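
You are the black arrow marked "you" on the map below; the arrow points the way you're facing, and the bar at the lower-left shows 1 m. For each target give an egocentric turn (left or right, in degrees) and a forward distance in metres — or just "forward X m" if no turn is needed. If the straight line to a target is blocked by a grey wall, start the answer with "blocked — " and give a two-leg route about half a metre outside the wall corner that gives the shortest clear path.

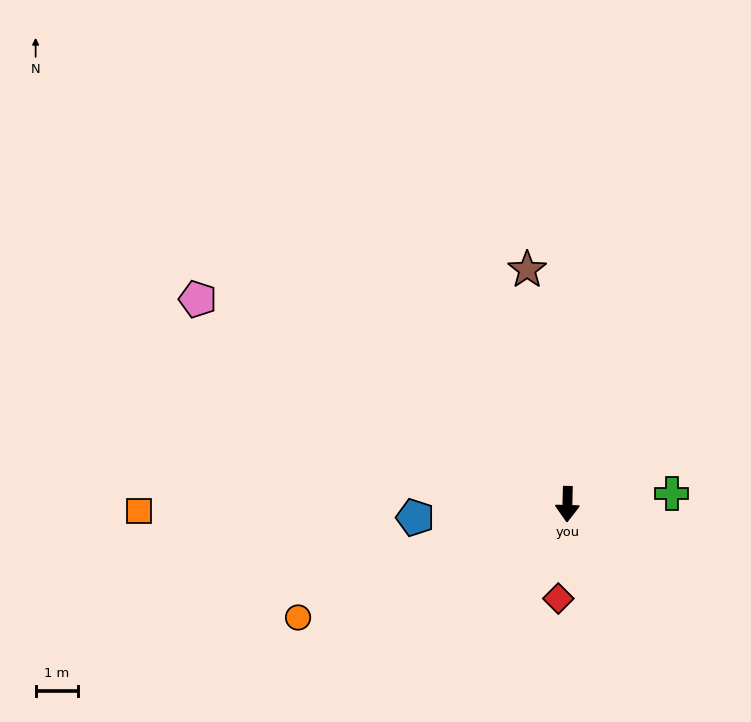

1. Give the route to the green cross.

turn left 97°, forward 2.5 m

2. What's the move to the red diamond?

turn right 4°, forward 2.3 m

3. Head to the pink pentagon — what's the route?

turn right 118°, forward 10.1 m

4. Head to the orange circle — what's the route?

turn right 66°, forward 7.0 m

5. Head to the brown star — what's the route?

turn right 169°, forward 5.7 m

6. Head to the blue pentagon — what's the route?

turn right 84°, forward 3.6 m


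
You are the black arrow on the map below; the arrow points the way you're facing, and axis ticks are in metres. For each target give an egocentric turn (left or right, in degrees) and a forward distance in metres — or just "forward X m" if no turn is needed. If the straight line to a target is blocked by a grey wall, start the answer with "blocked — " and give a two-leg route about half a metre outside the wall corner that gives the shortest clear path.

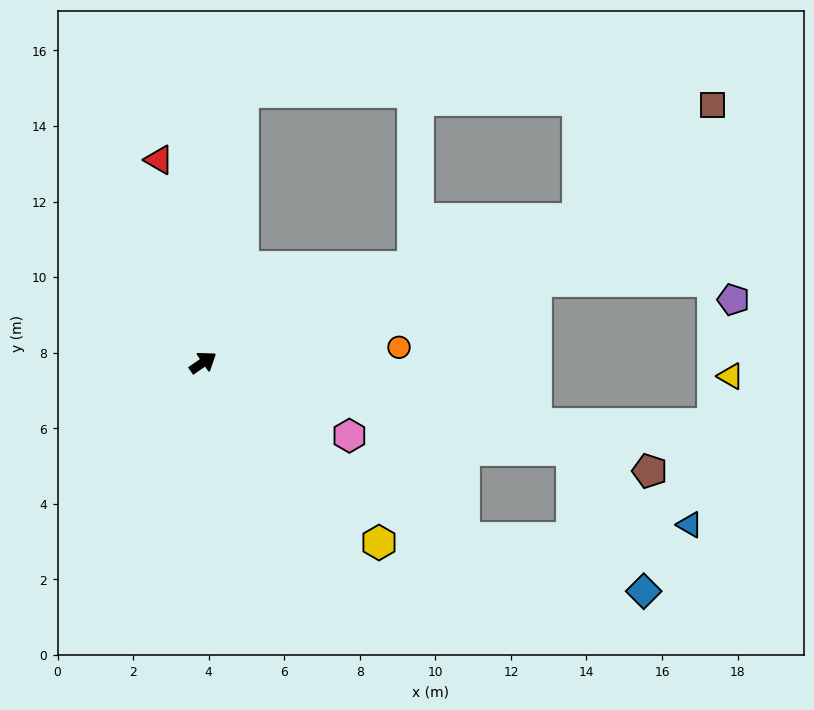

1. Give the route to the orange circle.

turn right 30°, forward 5.2 m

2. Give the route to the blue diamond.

blocked — turn right 48°, forward 10.0 m, then turn right 50°, forward 4.2 m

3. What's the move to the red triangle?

turn left 68°, forward 5.5 m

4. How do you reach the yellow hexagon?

turn right 80°, forward 6.7 m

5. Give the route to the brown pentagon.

turn right 48°, forward 12.2 m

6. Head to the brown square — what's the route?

blocked — turn right 14°, forward 10.6 m, then turn left 20°, forward 4.7 m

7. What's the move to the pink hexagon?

turn right 61°, forward 4.3 m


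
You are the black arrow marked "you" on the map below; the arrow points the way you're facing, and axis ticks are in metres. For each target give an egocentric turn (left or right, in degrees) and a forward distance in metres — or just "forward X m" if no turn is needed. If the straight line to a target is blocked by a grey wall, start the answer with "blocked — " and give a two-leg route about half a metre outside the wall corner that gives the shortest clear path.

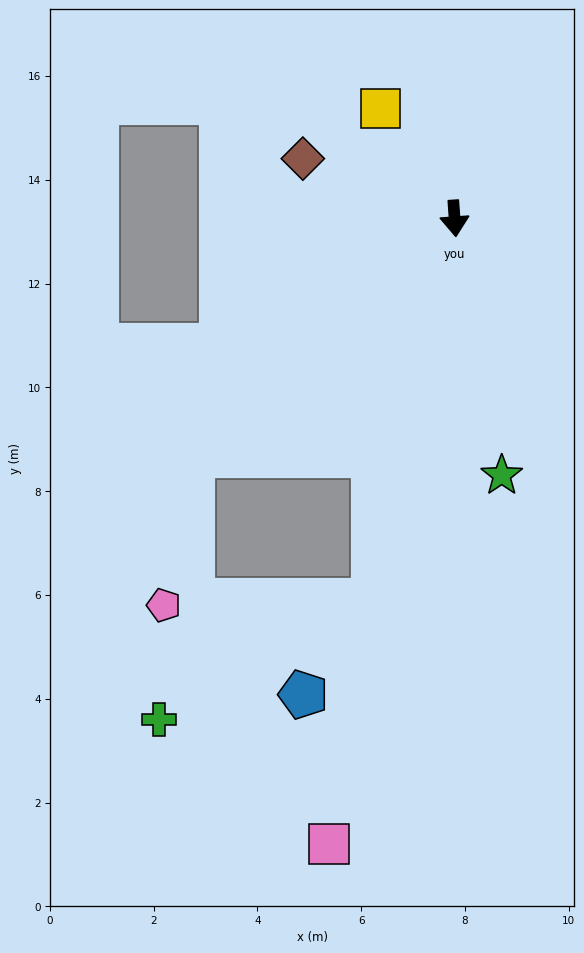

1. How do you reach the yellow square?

turn right 150°, forward 2.6 m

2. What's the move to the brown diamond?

turn right 116°, forward 3.1 m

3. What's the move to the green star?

turn left 6°, forward 5.0 m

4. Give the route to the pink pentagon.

blocked — turn right 52°, forward 6.8 m, then turn left 37°, forward 2.9 m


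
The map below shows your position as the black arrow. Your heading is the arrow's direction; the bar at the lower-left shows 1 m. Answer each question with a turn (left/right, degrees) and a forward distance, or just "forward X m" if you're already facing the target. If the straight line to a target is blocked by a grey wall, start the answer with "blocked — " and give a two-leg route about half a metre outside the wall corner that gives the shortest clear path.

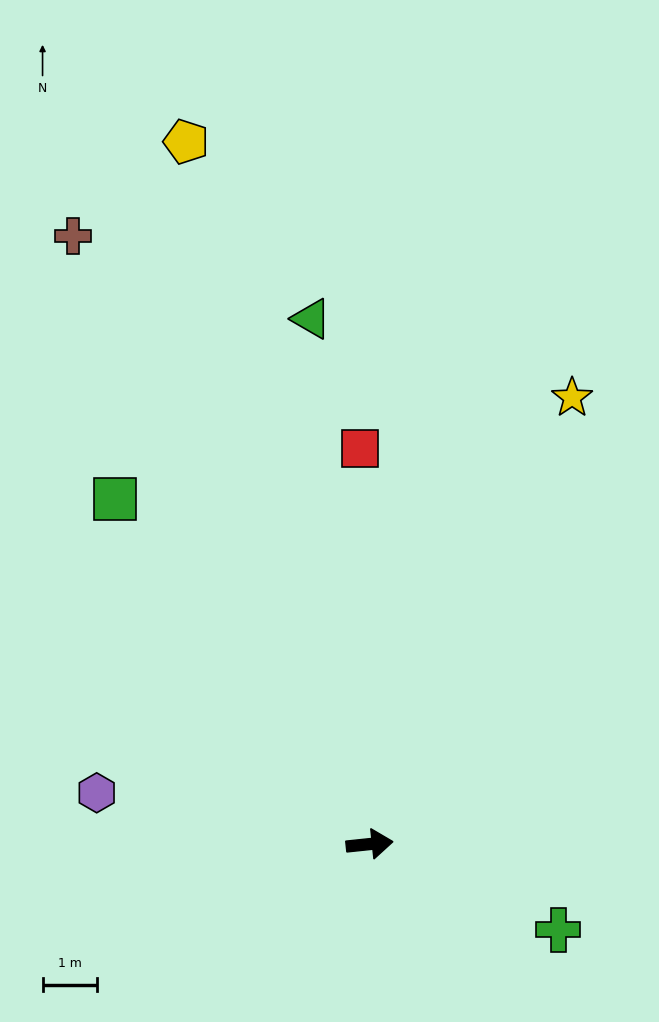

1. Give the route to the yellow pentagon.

turn left 99°, forward 13.3 m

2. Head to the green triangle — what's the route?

turn left 90°, forward 9.7 m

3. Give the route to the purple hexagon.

turn left 163°, forward 5.1 m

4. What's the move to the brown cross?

turn left 110°, forward 12.4 m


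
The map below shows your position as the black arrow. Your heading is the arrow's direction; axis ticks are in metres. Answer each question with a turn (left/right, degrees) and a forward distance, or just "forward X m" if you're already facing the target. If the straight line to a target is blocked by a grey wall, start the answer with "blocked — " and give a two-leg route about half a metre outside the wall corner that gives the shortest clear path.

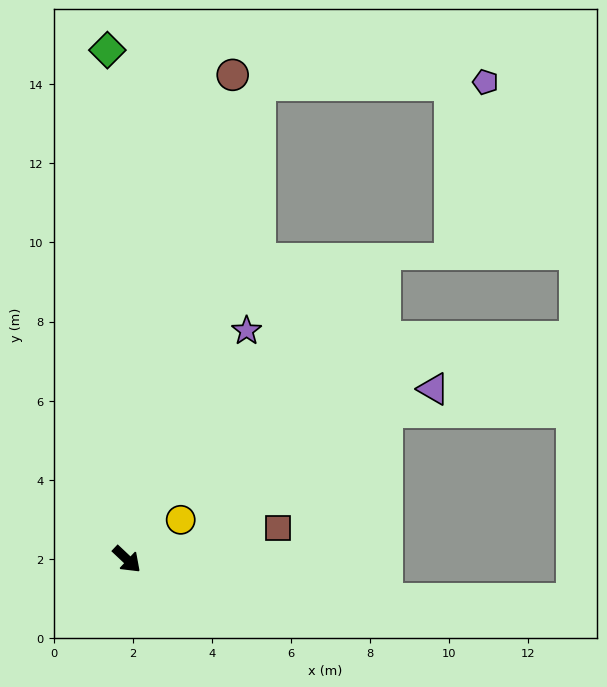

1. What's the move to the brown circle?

turn left 121°, forward 12.5 m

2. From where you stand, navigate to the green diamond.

turn left 135°, forward 12.9 m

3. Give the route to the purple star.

turn left 106°, forward 6.5 m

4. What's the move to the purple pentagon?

blocked — turn left 118°, forward 12.5 m, then turn right 74°, forward 5.7 m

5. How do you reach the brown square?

turn left 55°, forward 3.9 m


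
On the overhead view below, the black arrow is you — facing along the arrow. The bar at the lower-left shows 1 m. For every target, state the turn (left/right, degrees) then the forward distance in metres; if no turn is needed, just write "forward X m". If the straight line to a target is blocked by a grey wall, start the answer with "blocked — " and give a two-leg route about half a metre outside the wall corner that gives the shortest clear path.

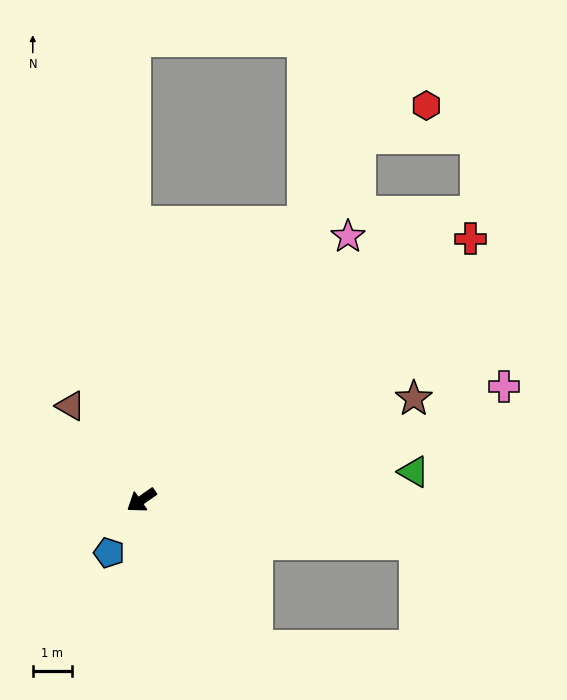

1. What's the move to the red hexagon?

blocked — turn right 156°, forward 10.8 m, then turn right 34°, forward 1.9 m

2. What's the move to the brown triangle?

turn right 88°, forward 3.0 m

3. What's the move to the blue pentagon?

turn left 24°, forward 1.6 m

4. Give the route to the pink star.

turn right 163°, forward 8.5 m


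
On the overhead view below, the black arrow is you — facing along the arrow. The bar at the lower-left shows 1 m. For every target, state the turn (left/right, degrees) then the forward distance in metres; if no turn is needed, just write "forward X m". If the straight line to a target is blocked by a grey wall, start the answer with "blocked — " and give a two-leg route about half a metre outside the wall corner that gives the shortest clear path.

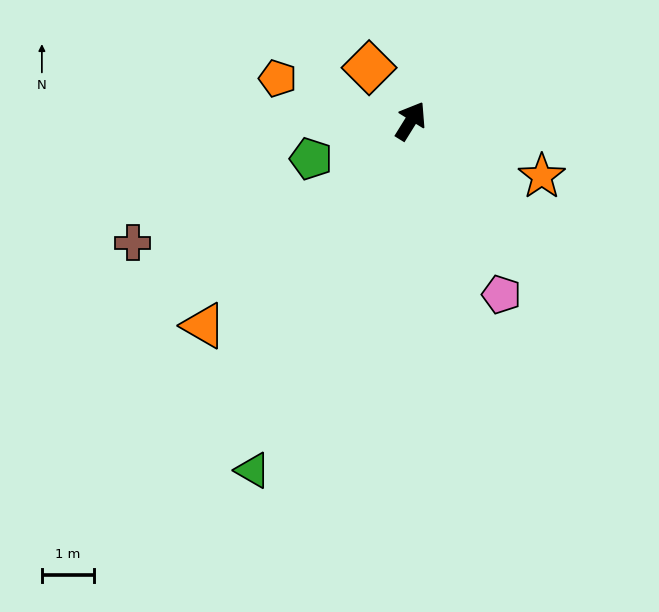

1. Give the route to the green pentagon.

turn left 143°, forward 2.0 m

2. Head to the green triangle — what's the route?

turn right 172°, forward 7.3 m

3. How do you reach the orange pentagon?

turn left 104°, forward 2.7 m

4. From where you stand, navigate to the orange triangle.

turn left 167°, forward 5.6 m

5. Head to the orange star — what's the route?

turn right 81°, forward 2.7 m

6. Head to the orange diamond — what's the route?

turn left 70°, forward 1.3 m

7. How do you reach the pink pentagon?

turn right 121°, forward 3.7 m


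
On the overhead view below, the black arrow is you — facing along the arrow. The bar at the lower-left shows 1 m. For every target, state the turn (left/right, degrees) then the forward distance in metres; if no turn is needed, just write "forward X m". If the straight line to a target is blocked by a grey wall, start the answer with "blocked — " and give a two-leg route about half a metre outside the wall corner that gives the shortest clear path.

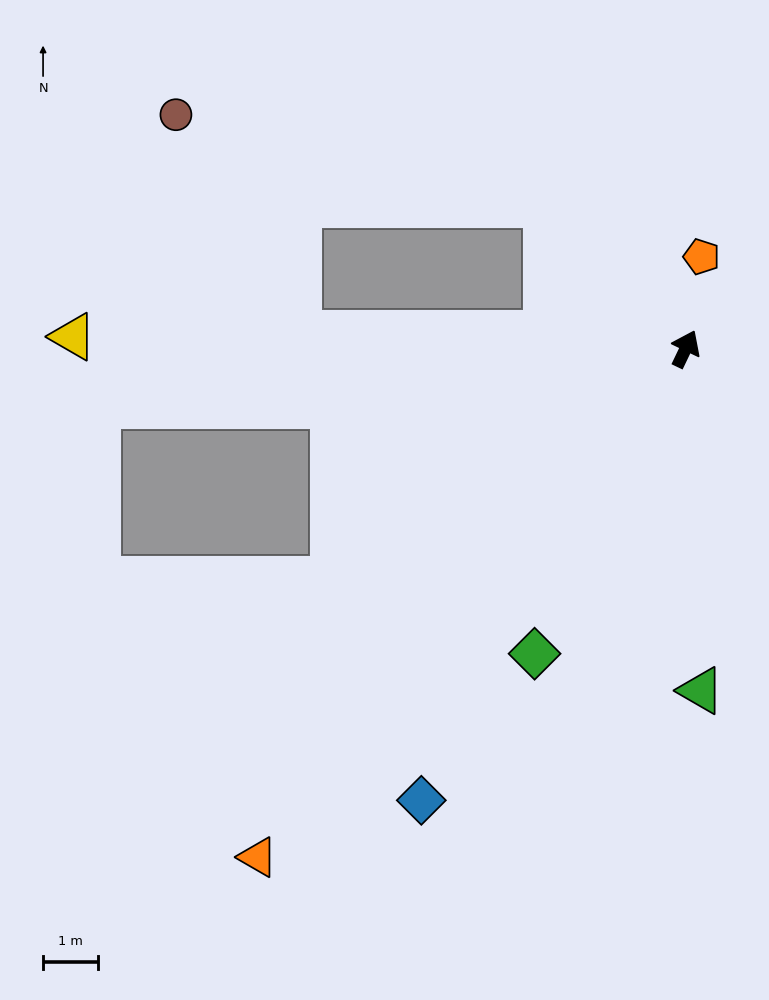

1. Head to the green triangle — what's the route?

turn right 152°, forward 6.3 m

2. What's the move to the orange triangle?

turn left 165°, forward 12.2 m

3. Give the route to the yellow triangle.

turn left 114°, forward 11.2 m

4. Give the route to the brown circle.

blocked — turn left 69°, forward 3.7 m, then turn left 33°, forward 7.0 m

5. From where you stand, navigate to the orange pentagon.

turn left 16°, forward 1.7 m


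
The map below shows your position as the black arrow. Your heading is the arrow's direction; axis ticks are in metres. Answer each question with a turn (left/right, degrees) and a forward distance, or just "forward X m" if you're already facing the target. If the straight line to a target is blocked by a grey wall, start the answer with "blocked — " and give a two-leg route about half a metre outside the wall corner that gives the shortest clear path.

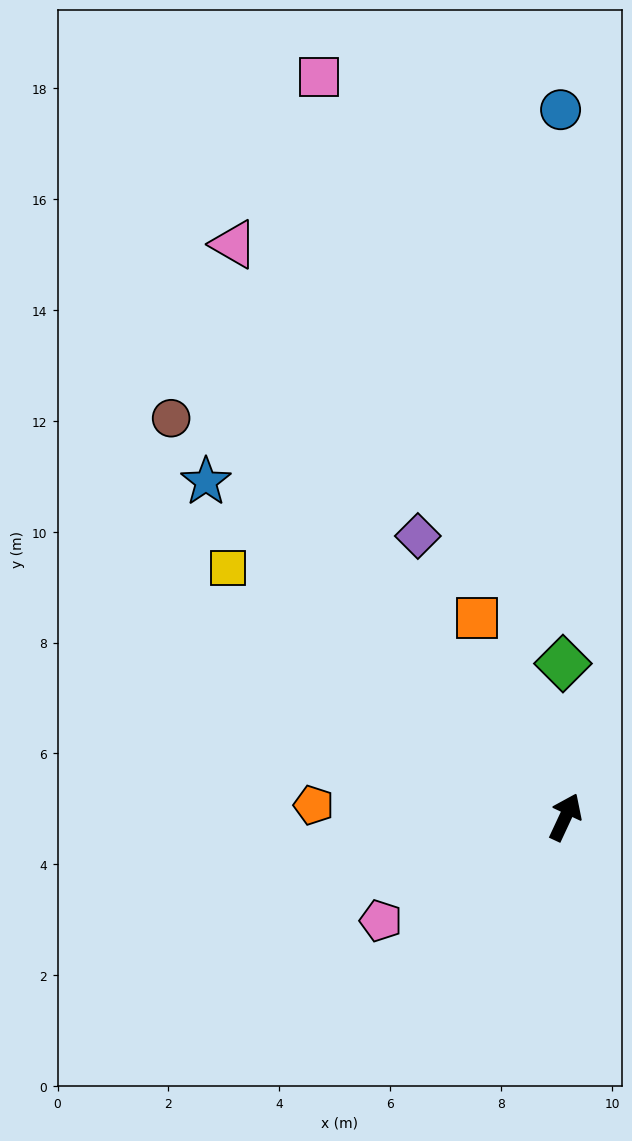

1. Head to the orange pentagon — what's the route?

turn left 112°, forward 4.5 m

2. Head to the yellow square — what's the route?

turn left 79°, forward 7.6 m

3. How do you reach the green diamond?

turn left 26°, forward 2.8 m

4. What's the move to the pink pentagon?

turn left 144°, forward 3.8 m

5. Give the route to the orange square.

turn left 49°, forward 3.9 m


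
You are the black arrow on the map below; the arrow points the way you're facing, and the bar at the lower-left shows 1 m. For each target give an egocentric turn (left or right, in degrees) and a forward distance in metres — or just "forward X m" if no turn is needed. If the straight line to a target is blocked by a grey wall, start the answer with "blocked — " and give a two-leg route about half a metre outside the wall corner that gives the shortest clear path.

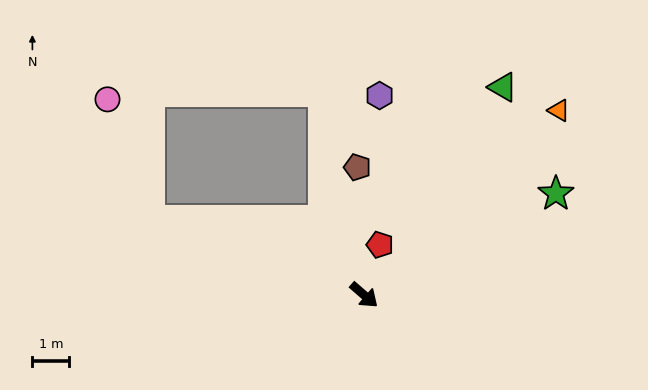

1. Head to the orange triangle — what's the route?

turn left 84°, forward 7.3 m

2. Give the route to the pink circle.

blocked — turn right 158°, forward 6.1 m, then turn right 52°, forward 3.5 m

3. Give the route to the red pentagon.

turn left 113°, forward 1.4 m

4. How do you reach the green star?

turn left 69°, forward 5.9 m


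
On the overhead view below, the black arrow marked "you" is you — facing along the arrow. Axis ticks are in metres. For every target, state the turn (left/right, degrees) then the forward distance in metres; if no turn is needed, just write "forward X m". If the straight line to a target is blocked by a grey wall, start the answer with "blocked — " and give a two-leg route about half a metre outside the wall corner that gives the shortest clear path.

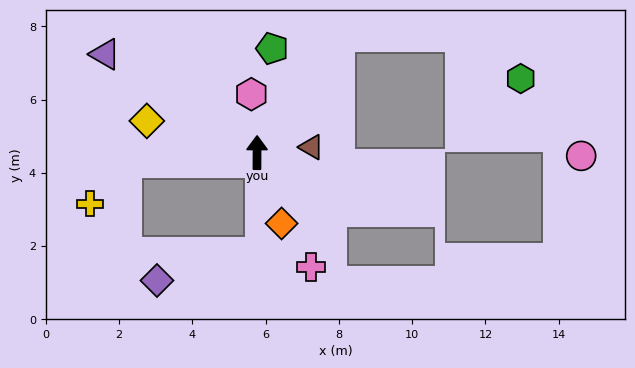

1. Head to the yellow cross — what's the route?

blocked — turn left 95°, forward 3.6 m, then turn left 44°, forward 1.5 m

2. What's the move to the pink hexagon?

turn left 6°, forward 1.6 m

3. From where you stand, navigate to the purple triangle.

turn left 57°, forward 4.9 m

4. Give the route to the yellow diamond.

turn left 74°, forward 3.1 m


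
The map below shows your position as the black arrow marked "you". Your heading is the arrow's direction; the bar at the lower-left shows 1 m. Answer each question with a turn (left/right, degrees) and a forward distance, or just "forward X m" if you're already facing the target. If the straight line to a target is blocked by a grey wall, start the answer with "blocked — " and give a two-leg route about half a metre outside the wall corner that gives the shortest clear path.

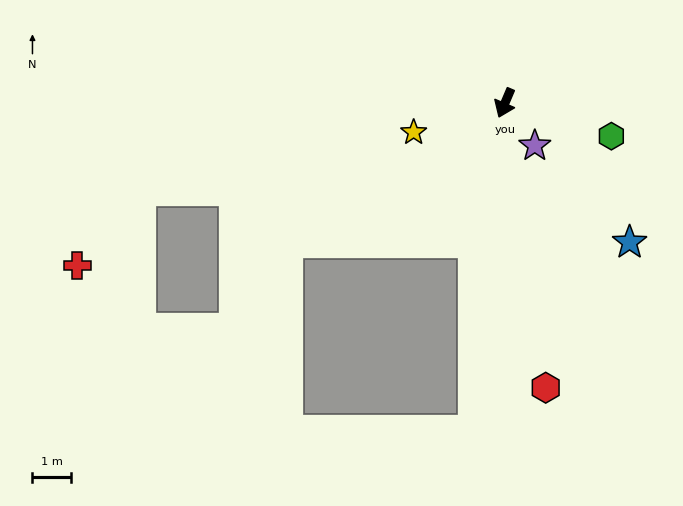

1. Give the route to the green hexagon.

turn left 96°, forward 2.9 m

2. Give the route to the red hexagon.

turn left 31°, forward 7.4 m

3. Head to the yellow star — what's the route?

turn right 49°, forward 2.5 m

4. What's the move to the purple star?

turn left 58°, forward 1.3 m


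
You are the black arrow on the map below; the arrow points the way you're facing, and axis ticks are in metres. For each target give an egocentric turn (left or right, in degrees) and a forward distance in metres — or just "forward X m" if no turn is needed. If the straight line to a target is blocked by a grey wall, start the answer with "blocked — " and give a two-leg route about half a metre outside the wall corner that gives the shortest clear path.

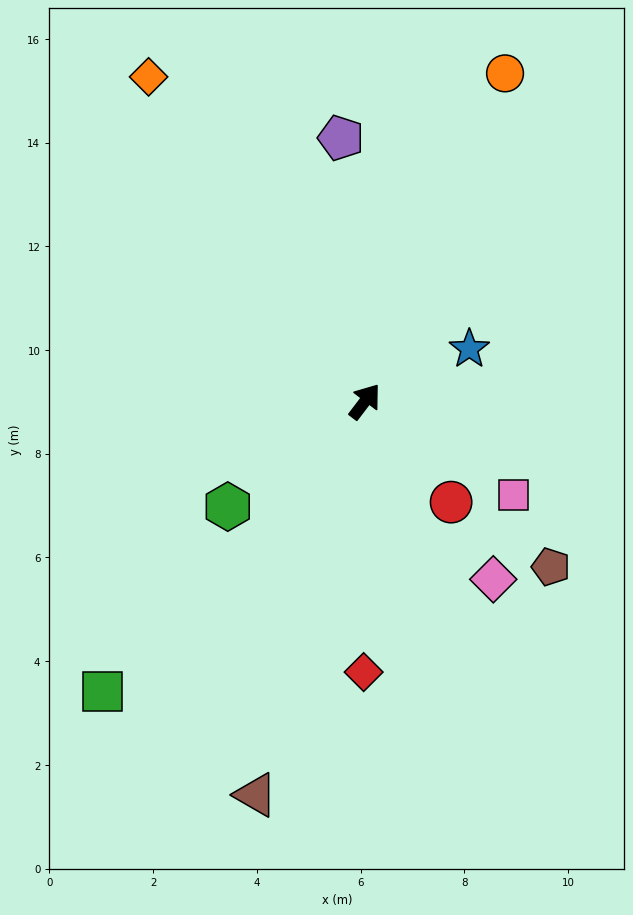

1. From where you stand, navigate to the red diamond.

turn right 143°, forward 5.2 m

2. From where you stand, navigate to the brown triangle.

turn right 158°, forward 7.9 m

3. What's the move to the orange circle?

turn left 14°, forward 6.9 m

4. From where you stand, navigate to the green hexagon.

turn left 165°, forward 3.3 m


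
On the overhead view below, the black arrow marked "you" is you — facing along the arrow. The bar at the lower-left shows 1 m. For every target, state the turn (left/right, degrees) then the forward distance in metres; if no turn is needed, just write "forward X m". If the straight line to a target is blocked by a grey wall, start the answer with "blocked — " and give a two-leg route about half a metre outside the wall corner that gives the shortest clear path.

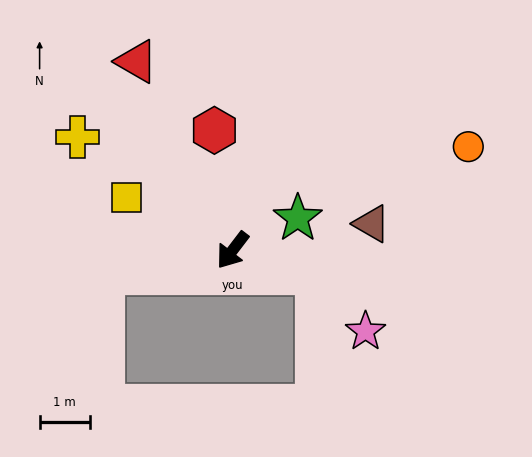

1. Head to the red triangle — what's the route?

turn right 116°, forward 4.2 m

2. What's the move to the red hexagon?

turn right 134°, forward 2.4 m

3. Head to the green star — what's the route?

turn left 154°, forward 1.4 m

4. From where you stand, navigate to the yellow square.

turn right 79°, forward 2.4 m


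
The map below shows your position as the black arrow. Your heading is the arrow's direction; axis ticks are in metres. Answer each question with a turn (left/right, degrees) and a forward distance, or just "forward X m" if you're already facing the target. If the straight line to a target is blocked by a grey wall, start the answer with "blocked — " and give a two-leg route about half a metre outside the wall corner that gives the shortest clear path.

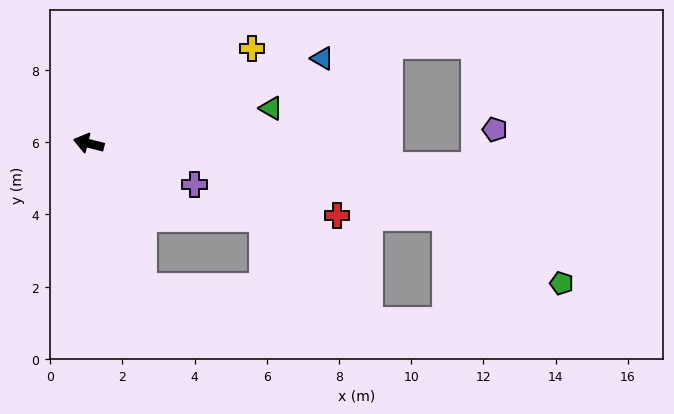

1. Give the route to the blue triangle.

turn right 146°, forward 6.9 m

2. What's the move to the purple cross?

turn left 173°, forward 3.1 m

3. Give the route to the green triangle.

turn right 155°, forward 5.1 m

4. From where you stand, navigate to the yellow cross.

turn right 136°, forward 5.2 m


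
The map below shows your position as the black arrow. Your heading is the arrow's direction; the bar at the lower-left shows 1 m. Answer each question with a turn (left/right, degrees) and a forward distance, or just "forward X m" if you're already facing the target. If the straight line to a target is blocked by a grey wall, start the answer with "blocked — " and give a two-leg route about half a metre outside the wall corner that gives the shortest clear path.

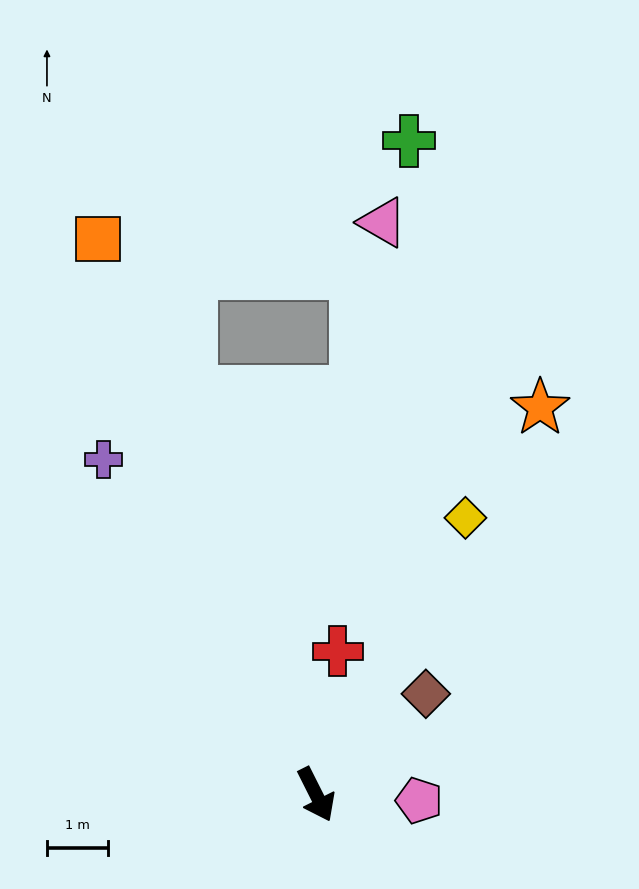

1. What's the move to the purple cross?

turn right 174°, forward 6.5 m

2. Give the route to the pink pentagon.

turn left 60°, forward 1.7 m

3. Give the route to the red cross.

turn left 145°, forward 2.4 m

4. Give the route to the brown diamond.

turn left 106°, forward 2.4 m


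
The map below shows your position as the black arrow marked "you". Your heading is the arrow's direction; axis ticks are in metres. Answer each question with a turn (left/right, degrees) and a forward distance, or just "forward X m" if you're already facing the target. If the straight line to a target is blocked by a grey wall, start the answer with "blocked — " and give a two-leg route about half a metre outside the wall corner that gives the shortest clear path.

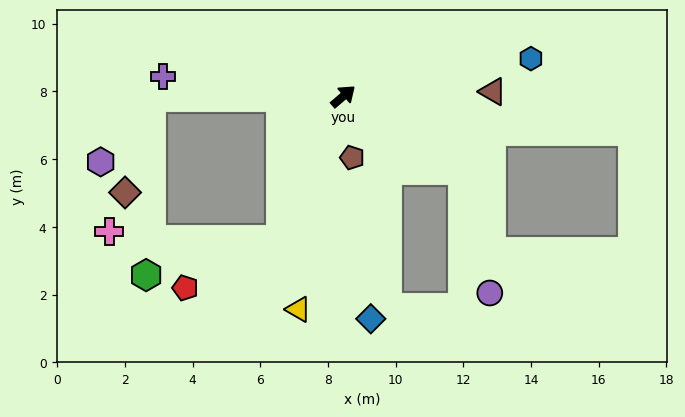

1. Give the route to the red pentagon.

blocked — turn right 154°, forward 4.6 m, then turn right 39°, forward 3.2 m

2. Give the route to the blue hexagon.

turn right 29°, forward 5.7 m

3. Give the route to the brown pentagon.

turn right 122°, forward 1.8 m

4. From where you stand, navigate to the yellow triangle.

turn right 142°, forward 6.4 m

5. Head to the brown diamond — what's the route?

blocked — turn left 140°, forward 5.7 m, then turn left 74°, forward 2.9 m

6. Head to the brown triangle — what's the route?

turn right 39°, forward 4.4 m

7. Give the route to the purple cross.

turn left 133°, forward 5.4 m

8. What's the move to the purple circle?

blocked — turn right 73°, forward 4.2 m, then turn right 45°, forward 3.7 m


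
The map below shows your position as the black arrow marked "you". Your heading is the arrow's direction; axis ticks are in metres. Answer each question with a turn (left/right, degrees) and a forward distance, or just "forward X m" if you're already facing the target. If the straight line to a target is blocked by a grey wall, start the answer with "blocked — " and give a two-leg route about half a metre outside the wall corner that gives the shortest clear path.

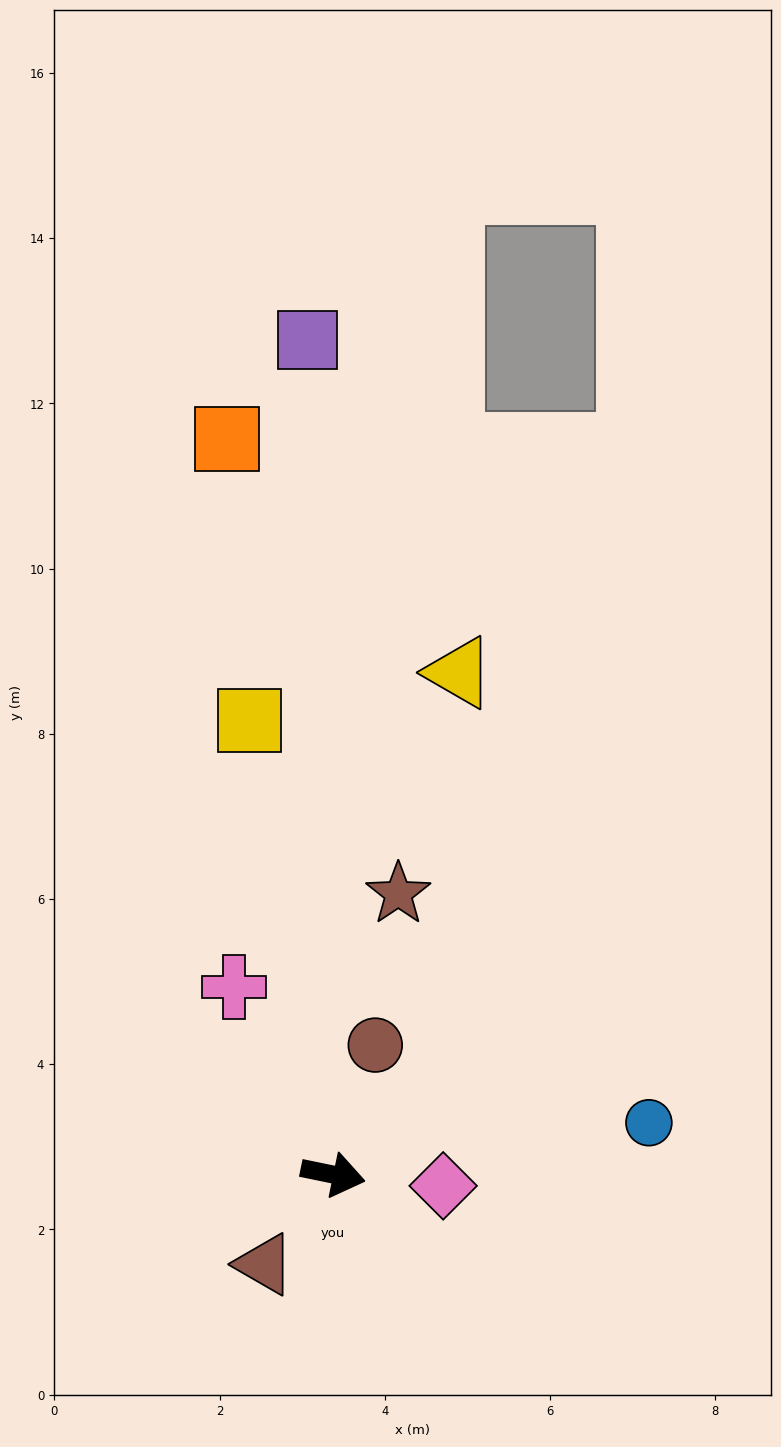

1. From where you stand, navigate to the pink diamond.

turn left 6°, forward 1.3 m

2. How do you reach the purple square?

turn left 103°, forward 10.1 m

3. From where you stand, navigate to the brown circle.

turn left 84°, forward 1.6 m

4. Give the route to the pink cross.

turn left 130°, forward 2.6 m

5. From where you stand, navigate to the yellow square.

turn left 112°, forward 5.6 m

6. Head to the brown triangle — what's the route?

turn right 116°, forward 1.4 m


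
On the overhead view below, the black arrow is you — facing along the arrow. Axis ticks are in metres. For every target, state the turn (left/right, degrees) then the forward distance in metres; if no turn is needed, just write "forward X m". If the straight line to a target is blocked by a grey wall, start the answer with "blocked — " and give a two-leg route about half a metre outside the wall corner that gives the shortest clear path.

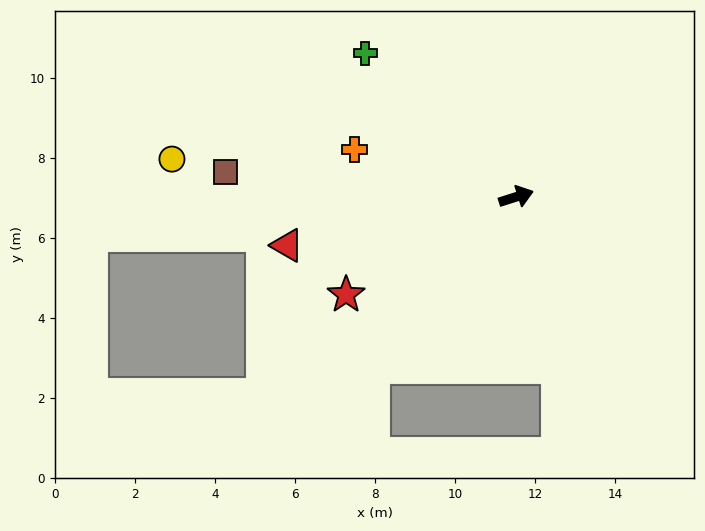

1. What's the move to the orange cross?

turn left 146°, forward 4.2 m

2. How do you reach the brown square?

turn left 157°, forward 7.3 m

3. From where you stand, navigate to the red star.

turn right 168°, forward 4.9 m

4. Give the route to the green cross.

turn left 119°, forward 5.2 m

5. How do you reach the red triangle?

turn left 174°, forward 5.9 m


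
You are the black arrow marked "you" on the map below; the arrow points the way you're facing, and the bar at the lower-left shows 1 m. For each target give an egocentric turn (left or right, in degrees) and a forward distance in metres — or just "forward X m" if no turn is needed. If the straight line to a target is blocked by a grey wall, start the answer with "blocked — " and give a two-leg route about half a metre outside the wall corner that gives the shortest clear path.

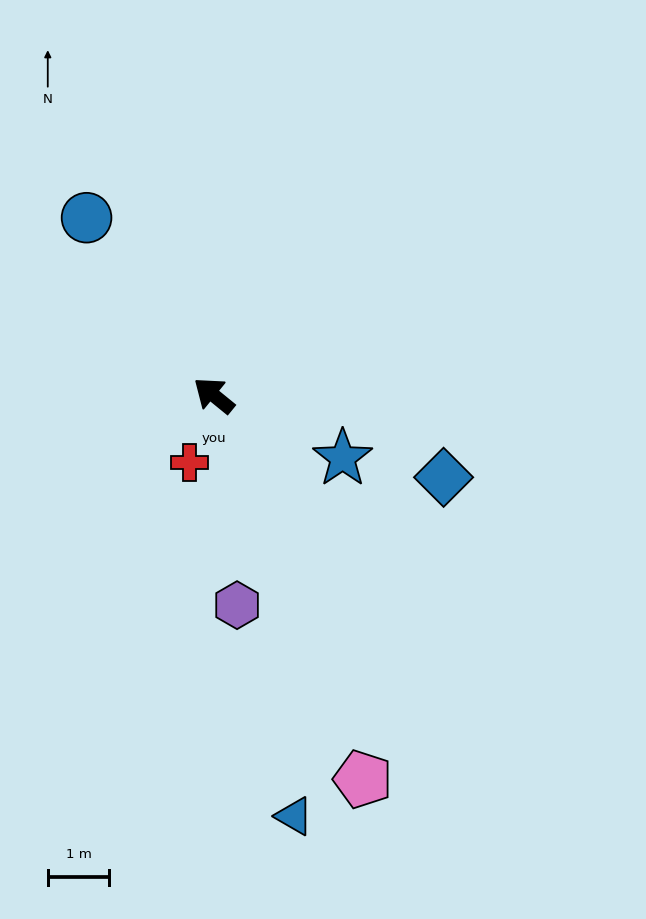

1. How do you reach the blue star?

turn right 167°, forward 2.3 m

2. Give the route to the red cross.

turn left 109°, forward 1.2 m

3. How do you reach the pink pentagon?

turn left 150°, forward 6.7 m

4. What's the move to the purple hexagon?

turn left 136°, forward 3.4 m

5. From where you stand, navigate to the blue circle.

turn right 15°, forward 3.5 m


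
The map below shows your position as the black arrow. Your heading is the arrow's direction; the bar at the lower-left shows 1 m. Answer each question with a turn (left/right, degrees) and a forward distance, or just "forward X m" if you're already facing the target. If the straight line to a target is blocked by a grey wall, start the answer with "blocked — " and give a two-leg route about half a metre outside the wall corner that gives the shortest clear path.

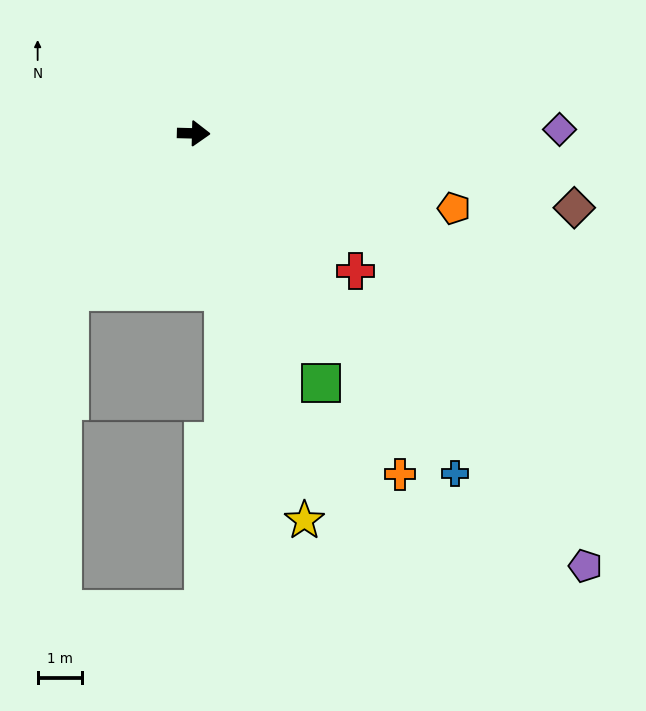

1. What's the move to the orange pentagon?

turn right 15°, forward 6.1 m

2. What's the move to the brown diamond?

turn right 10°, forward 8.7 m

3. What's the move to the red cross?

turn right 39°, forward 4.7 m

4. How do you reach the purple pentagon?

turn right 46°, forward 13.0 m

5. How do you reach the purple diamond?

turn left 2°, forward 8.2 m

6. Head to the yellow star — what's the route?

turn right 73°, forward 9.0 m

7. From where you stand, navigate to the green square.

turn right 62°, forward 6.3 m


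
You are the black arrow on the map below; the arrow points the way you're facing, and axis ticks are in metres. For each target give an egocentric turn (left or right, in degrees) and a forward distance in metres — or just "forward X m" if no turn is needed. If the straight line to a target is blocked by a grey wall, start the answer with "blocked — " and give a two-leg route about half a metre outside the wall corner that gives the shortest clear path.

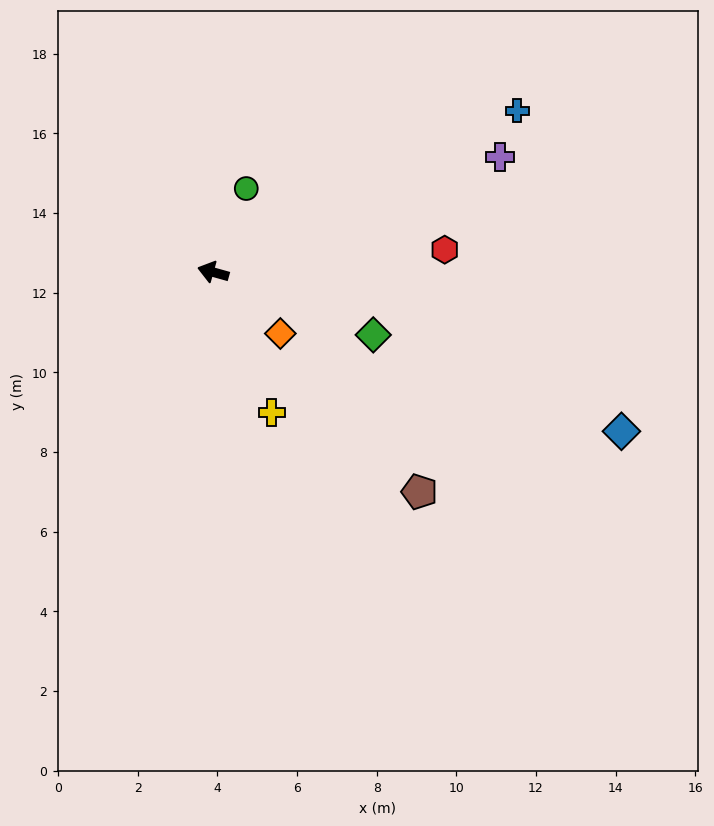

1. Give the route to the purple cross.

turn right 142°, forward 7.7 m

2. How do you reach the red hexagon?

turn right 159°, forward 5.8 m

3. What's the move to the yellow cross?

turn left 128°, forward 3.8 m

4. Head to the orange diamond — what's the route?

turn left 153°, forward 2.3 m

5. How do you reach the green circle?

turn right 96°, forward 2.3 m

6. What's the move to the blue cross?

turn right 136°, forward 8.6 m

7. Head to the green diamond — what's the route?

turn left 174°, forward 4.3 m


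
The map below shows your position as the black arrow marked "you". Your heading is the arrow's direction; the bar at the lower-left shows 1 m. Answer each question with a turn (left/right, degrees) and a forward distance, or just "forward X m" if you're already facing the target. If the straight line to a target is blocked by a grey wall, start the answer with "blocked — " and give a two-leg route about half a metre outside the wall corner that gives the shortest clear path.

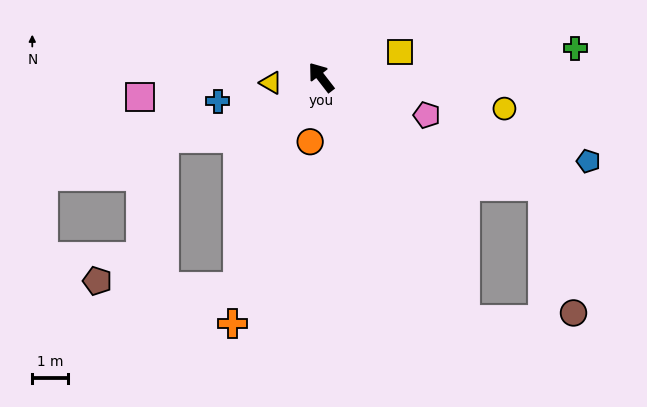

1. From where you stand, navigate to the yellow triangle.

turn left 59°, forward 1.4 m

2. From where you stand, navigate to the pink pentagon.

turn right 147°, forward 3.1 m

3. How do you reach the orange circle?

turn left 133°, forward 1.8 m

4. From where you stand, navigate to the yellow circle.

turn right 137°, forward 5.2 m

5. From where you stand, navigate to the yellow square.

turn right 110°, forward 2.3 m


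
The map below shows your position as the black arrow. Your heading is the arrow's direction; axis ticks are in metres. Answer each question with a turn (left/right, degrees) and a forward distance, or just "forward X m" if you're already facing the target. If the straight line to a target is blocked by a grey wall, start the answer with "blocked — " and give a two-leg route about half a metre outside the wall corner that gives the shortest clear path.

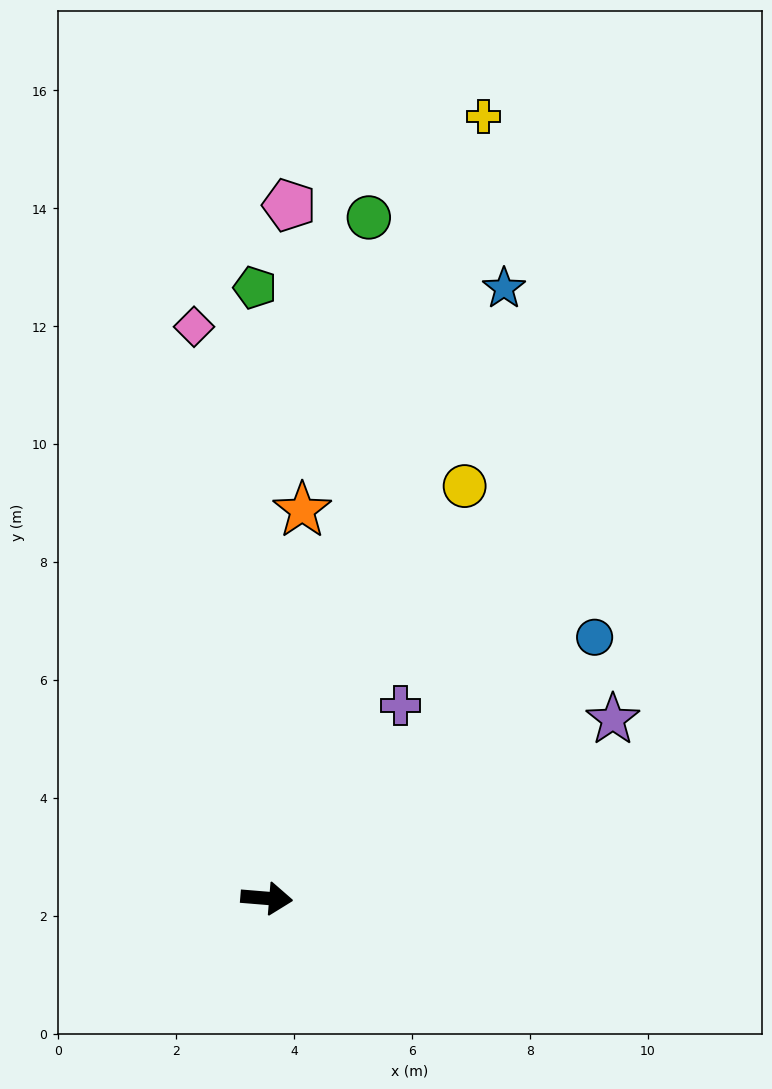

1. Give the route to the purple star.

turn left 32°, forward 6.6 m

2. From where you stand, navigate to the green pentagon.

turn left 96°, forward 10.4 m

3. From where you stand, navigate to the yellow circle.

turn left 69°, forward 7.8 m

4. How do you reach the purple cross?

turn left 60°, forward 4.0 m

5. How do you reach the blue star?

turn left 73°, forward 11.1 m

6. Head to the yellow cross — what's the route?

turn left 79°, forward 13.8 m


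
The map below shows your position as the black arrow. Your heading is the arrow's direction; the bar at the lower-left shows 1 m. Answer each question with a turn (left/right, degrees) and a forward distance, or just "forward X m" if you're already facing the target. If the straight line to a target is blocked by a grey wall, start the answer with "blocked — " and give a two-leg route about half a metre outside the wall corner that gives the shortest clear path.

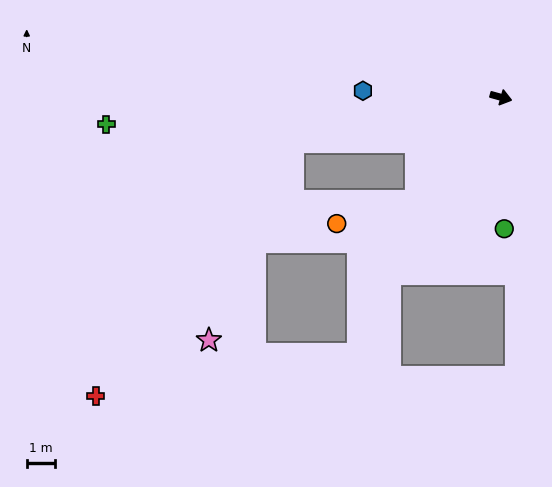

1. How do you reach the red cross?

blocked — turn right 153°, forward 7.6 m, then turn left 41°, forward 11.4 m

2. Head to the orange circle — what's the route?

blocked — turn right 113°, forward 4.8 m, then turn right 36°, forward 2.9 m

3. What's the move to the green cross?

turn right 161°, forward 14.0 m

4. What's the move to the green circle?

turn right 73°, forward 4.7 m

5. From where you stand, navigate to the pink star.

blocked — turn right 153°, forward 7.6 m, then turn left 56°, forward 7.6 m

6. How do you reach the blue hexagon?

turn right 167°, forward 4.9 m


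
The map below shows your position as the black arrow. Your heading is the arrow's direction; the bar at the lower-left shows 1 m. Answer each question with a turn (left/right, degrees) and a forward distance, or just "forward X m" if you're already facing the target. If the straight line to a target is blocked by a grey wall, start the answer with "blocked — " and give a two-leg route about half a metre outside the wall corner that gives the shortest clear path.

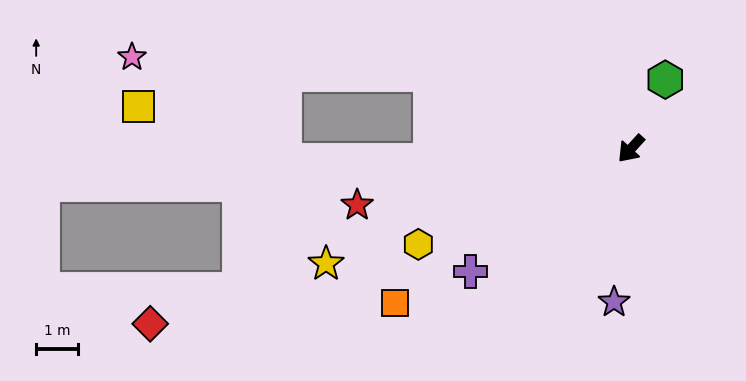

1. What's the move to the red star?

turn right 36°, forward 6.7 m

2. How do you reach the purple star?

turn left 36°, forward 3.7 m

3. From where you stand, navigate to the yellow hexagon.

turn right 23°, forward 5.5 m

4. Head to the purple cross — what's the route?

turn right 10°, forward 4.8 m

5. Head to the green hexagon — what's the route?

turn right 164°, forward 1.8 m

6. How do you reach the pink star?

blocked — turn right 68°, forward 5.1 m, then turn left 17°, forward 7.1 m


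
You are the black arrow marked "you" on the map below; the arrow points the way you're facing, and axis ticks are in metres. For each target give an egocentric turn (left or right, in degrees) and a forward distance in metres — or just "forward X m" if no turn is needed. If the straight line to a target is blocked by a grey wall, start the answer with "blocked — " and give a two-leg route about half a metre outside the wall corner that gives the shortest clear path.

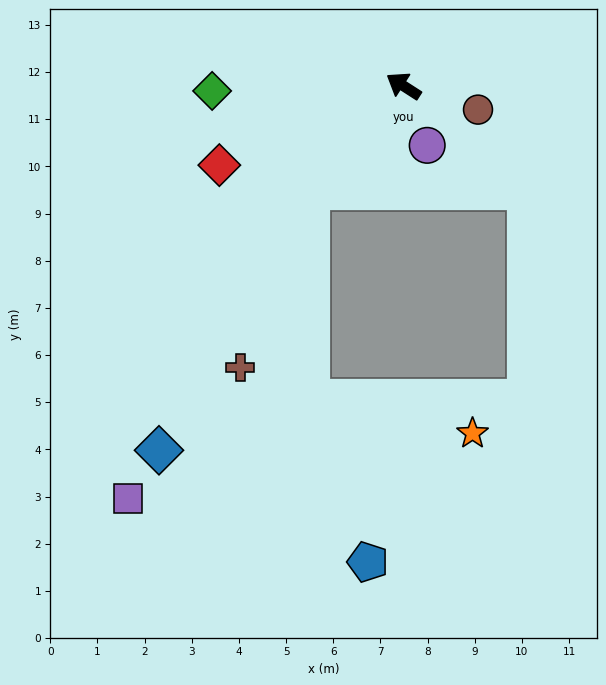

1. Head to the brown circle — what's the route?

turn right 165°, forward 1.7 m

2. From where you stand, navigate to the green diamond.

turn left 34°, forward 4.1 m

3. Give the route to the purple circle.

turn left 144°, forward 1.4 m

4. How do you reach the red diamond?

turn left 56°, forward 4.2 m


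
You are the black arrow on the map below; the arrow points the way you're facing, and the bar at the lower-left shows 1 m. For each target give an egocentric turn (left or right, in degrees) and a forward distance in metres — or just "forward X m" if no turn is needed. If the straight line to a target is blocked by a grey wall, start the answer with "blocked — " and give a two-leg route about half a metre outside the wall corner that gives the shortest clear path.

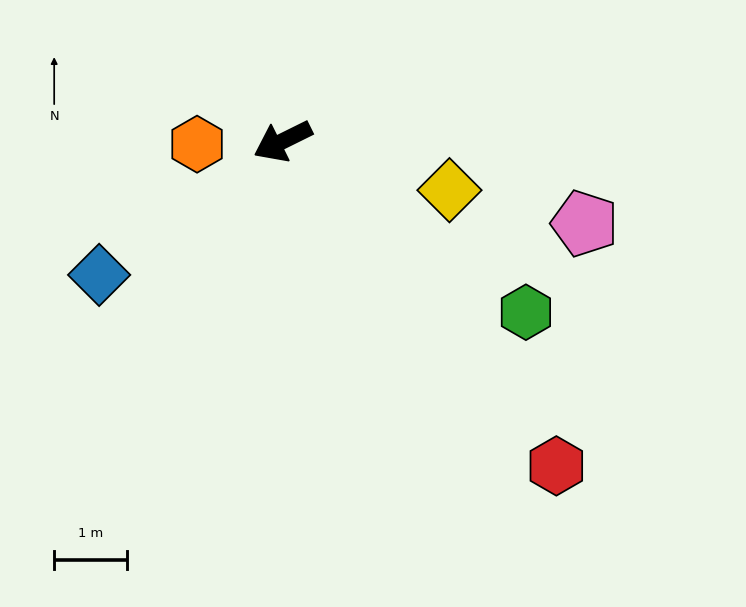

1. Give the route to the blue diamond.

turn left 10°, forward 3.1 m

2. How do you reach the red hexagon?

turn left 104°, forward 5.8 m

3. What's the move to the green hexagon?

turn left 119°, forward 4.1 m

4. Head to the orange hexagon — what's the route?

turn right 24°, forward 1.2 m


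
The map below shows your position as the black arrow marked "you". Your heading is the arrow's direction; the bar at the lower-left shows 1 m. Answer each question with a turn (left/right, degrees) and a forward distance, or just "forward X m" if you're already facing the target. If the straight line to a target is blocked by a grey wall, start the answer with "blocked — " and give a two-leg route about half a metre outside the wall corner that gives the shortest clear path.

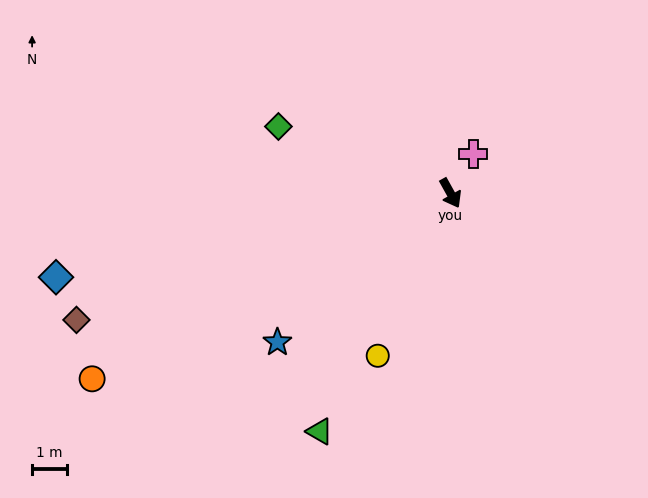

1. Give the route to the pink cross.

turn left 121°, forward 1.3 m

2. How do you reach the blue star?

turn right 78°, forward 6.5 m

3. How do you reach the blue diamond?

turn right 107°, forward 11.5 m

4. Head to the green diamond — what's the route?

turn right 140°, forward 5.2 m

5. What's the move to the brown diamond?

turn right 100°, forward 11.2 m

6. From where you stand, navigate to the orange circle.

turn right 92°, forward 11.5 m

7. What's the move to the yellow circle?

turn right 53°, forward 5.1 m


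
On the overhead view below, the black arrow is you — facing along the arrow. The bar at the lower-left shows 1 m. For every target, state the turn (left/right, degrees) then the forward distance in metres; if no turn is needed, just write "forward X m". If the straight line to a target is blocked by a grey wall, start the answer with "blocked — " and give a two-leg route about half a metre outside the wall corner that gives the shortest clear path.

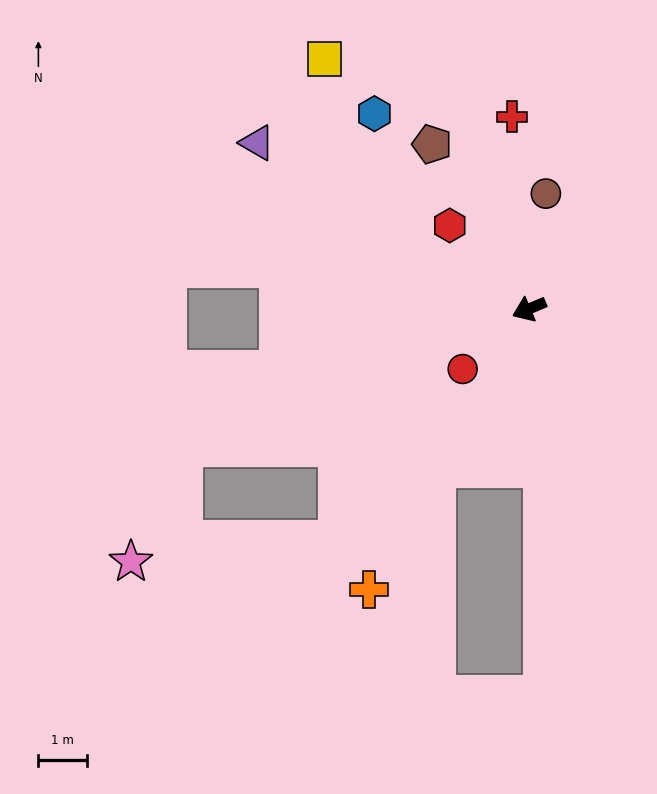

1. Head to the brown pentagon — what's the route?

turn right 82°, forward 4.0 m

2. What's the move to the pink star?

blocked — forward 7.7 m, then turn left 43°, forward 2.6 m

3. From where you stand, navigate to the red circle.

turn left 19°, forward 1.9 m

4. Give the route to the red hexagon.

turn right 69°, forward 2.4 m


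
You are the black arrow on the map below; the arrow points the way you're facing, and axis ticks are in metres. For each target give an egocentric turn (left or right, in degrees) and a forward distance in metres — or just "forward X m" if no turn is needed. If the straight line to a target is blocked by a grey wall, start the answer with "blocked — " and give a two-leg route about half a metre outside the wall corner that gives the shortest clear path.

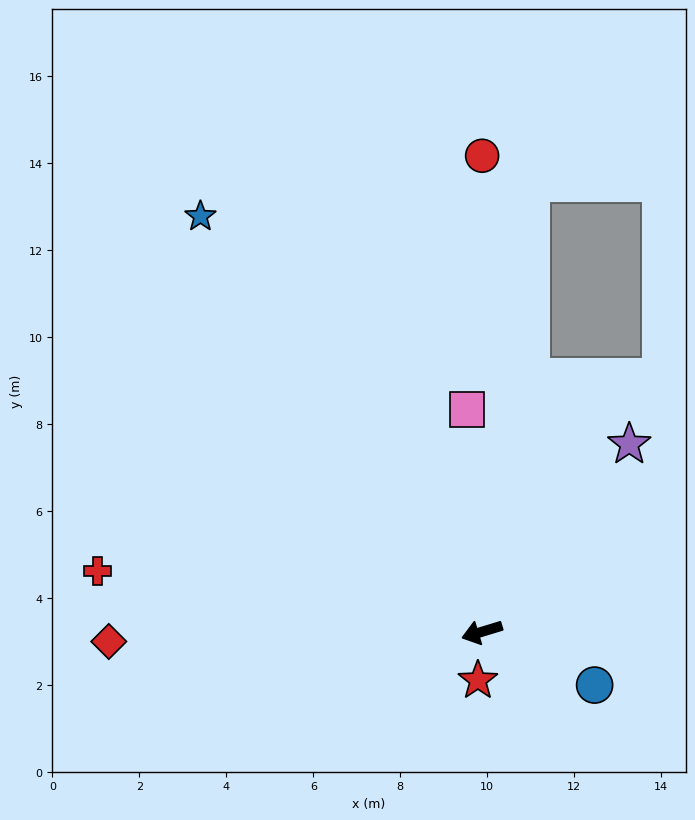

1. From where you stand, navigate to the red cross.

turn right 26°, forward 9.0 m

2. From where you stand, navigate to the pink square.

turn right 103°, forward 5.1 m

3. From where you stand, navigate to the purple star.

turn right 145°, forward 5.5 m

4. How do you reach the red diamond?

turn right 15°, forward 8.6 m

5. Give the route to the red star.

turn left 68°, forward 1.1 m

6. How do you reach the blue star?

turn right 73°, forward 11.5 m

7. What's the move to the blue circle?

turn left 138°, forward 2.9 m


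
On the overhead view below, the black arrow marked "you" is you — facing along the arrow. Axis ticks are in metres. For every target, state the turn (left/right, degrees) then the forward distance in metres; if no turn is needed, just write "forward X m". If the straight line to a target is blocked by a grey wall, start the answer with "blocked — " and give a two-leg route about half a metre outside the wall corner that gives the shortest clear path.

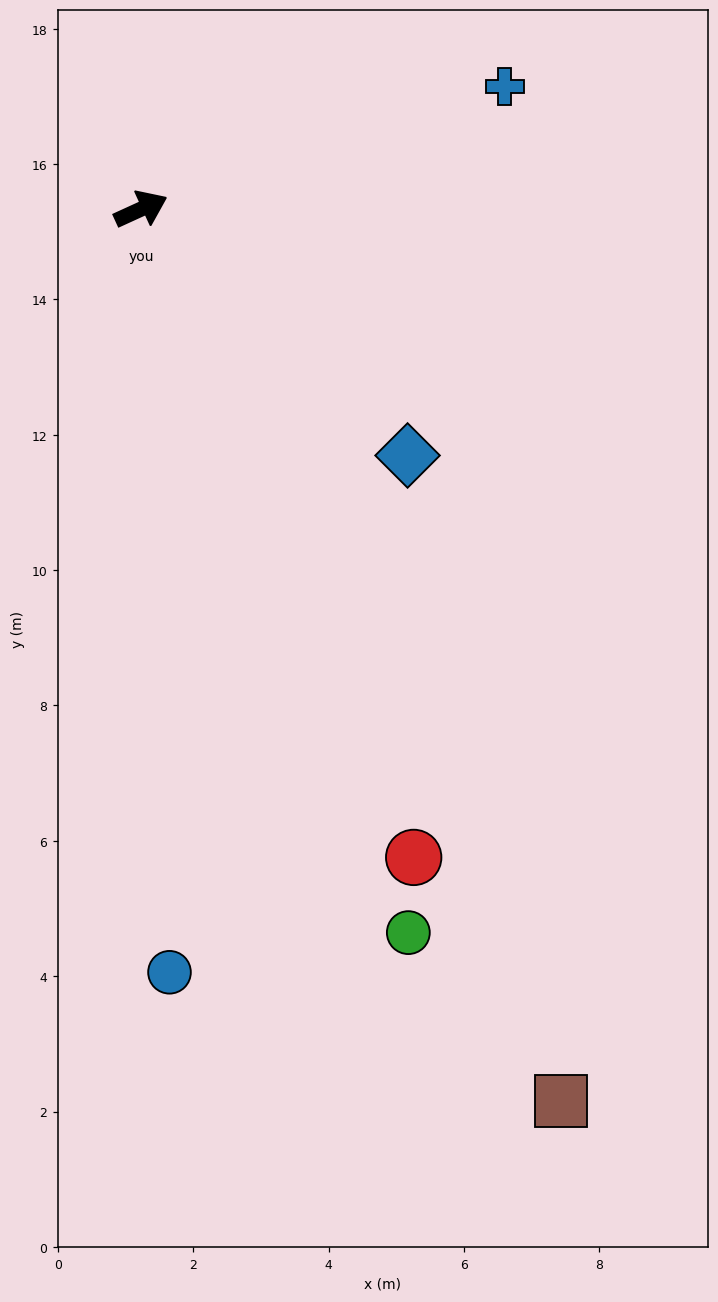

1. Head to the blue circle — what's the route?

turn right 112°, forward 11.3 m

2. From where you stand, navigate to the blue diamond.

turn right 67°, forward 5.4 m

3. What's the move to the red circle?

turn right 92°, forward 10.4 m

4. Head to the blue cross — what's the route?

turn right 6°, forward 5.7 m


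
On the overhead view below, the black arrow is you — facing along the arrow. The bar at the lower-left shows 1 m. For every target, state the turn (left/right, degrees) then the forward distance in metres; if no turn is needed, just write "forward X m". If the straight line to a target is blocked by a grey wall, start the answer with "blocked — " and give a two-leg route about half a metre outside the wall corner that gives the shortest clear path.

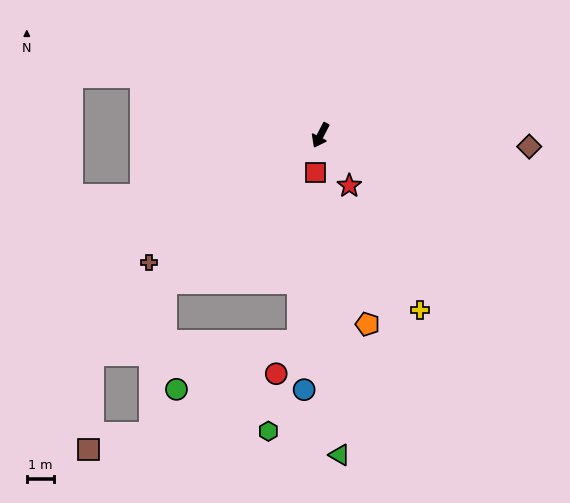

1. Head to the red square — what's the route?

turn left 19°, forward 1.4 m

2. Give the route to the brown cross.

turn right 26°, forward 7.7 m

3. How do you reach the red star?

turn left 57°, forward 2.1 m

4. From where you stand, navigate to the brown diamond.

turn left 114°, forward 7.6 m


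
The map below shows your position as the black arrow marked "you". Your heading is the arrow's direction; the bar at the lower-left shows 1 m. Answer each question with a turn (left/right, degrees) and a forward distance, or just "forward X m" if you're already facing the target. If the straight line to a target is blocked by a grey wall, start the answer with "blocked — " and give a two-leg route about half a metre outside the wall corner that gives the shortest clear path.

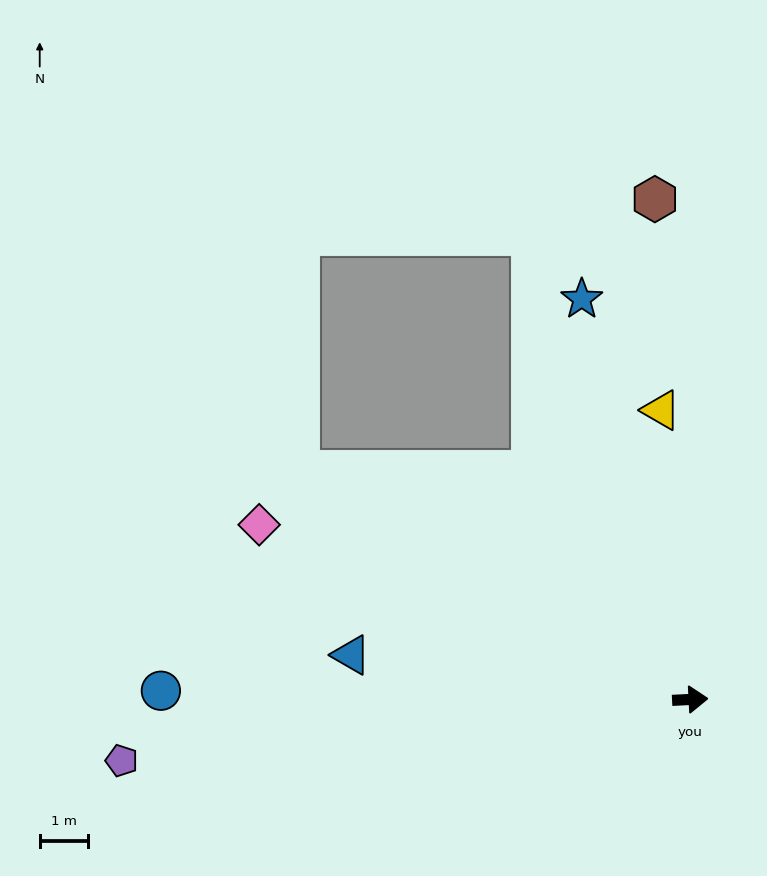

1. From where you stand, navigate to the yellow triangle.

turn left 93°, forward 6.0 m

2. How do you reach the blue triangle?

turn left 170°, forward 7.1 m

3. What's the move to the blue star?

turn left 102°, forward 8.6 m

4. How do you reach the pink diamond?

turn left 155°, forward 9.6 m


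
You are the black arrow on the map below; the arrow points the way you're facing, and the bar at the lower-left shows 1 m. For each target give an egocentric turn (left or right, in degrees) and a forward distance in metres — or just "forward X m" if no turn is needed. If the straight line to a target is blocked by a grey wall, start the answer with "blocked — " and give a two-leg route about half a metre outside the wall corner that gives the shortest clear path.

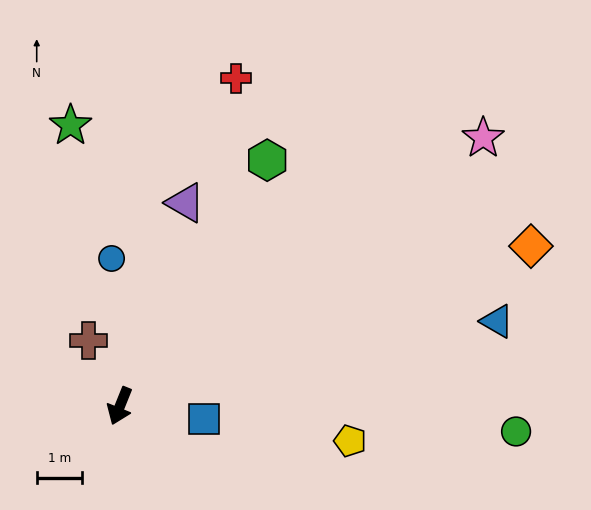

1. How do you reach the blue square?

turn left 103°, forward 1.9 m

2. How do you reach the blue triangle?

turn left 125°, forward 8.6 m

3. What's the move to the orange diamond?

turn left 133°, forward 9.8 m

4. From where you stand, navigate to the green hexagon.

turn left 171°, forward 6.3 m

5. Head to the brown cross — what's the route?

turn right 132°, forward 1.6 m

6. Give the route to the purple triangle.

turn right 176°, forward 4.7 m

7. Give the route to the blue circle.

turn right 155°, forward 3.3 m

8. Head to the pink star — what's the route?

turn left 148°, forward 10.0 m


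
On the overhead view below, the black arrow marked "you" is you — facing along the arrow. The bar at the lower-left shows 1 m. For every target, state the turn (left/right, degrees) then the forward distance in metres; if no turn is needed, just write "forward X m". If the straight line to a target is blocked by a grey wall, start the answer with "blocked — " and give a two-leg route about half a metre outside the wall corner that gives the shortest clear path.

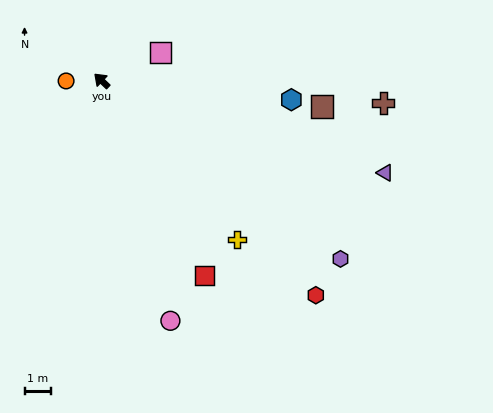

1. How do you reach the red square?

turn left 161°, forward 8.4 m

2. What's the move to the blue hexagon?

turn right 142°, forward 7.3 m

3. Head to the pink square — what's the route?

turn right 111°, forward 2.5 m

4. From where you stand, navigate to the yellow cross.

turn left 174°, forward 8.0 m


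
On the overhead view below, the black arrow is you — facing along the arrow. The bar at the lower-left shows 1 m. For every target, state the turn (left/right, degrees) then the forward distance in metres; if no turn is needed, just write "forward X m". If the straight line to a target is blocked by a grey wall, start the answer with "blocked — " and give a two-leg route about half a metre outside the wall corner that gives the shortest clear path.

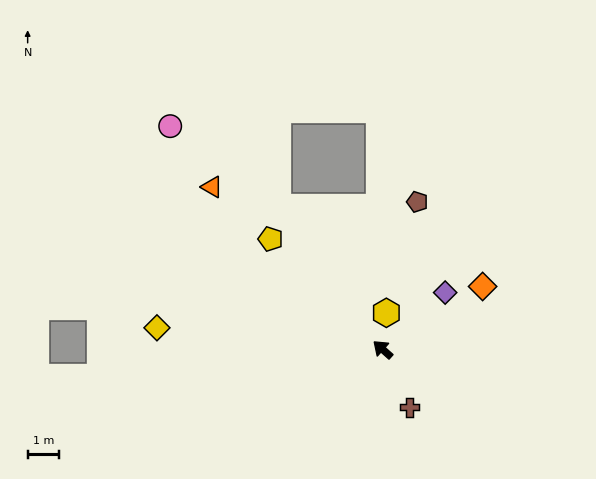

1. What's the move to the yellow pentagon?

turn right 3°, forward 5.0 m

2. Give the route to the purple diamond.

turn right 96°, forward 2.7 m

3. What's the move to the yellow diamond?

turn left 36°, forward 7.3 m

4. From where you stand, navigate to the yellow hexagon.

turn right 54°, forward 1.2 m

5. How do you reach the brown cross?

turn left 157°, forward 2.0 m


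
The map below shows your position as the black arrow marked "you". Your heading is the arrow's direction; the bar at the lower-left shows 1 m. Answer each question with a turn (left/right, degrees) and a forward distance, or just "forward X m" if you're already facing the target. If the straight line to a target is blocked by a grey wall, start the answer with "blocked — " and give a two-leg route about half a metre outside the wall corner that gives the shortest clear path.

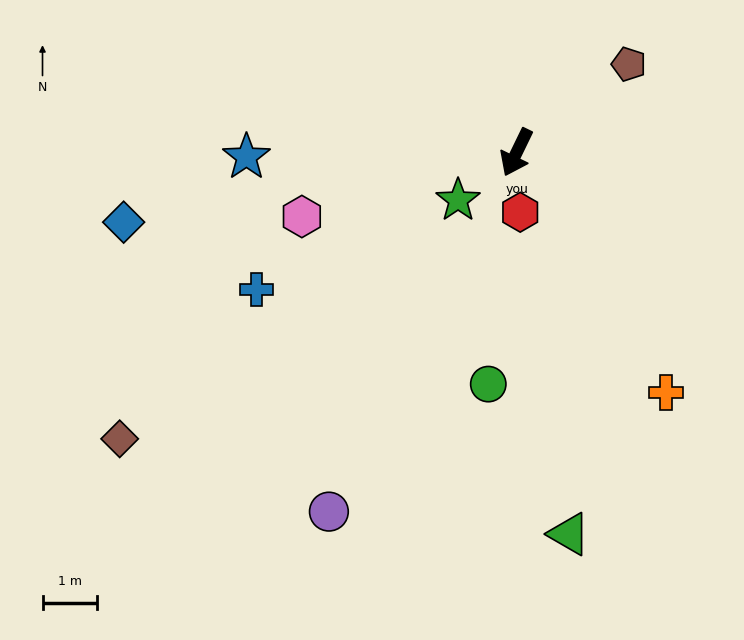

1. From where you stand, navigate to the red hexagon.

turn left 29°, forward 1.1 m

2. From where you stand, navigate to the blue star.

turn right 63°, forward 5.0 m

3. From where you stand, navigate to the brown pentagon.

turn left 154°, forward 2.6 m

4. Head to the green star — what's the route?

turn right 25°, forward 1.4 m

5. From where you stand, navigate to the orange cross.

turn left 58°, forward 5.2 m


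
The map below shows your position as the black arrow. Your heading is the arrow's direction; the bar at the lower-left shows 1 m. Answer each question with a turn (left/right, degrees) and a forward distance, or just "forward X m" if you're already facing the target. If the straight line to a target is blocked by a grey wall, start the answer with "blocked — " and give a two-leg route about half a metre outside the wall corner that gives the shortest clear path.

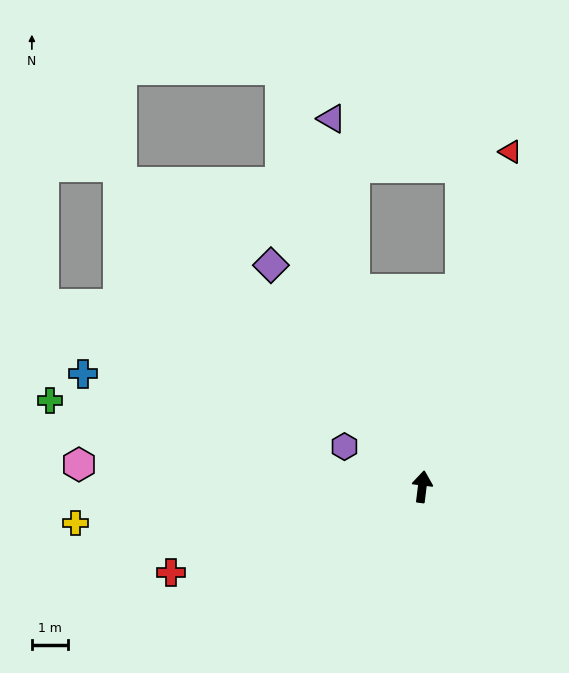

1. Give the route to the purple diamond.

turn left 41°, forward 7.3 m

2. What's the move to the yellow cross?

turn left 103°, forward 9.5 m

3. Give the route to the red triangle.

turn right 8°, forward 9.5 m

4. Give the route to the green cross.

turn left 84°, forward 10.4 m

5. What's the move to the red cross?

turn left 116°, forward 7.3 m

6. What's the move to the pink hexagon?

turn left 93°, forward 9.4 m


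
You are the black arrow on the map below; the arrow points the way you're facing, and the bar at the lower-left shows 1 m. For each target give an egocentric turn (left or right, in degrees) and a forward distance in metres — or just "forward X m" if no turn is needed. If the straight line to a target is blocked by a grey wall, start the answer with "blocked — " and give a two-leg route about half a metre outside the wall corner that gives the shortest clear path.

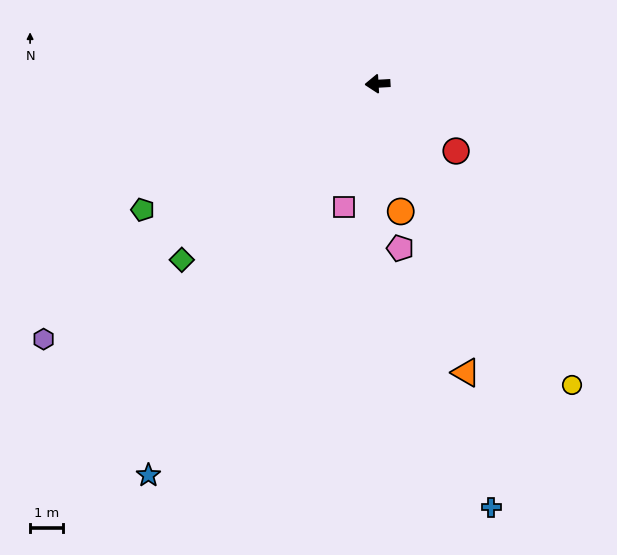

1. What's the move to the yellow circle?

turn left 120°, forward 10.9 m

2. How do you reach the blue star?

turn left 56°, forward 13.8 m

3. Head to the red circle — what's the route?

turn left 136°, forward 3.1 m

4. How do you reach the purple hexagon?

turn left 34°, forward 12.8 m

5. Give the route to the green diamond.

turn left 39°, forward 8.0 m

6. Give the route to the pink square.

turn left 72°, forward 3.9 m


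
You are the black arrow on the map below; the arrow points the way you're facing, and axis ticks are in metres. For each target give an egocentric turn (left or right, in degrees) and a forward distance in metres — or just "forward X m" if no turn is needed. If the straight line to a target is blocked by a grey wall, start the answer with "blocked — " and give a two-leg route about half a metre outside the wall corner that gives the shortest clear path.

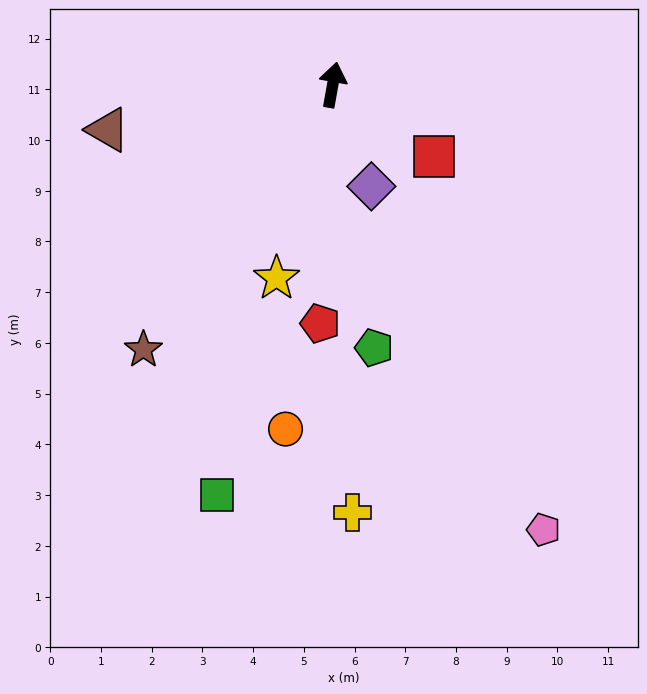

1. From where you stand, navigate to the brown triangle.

turn left 111°, forward 4.5 m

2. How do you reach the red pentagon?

turn right 173°, forward 4.7 m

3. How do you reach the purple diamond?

turn right 149°, forward 2.1 m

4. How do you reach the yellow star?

turn left 174°, forward 4.0 m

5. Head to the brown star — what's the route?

turn left 155°, forward 6.4 m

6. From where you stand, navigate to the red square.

turn right 115°, forward 2.4 m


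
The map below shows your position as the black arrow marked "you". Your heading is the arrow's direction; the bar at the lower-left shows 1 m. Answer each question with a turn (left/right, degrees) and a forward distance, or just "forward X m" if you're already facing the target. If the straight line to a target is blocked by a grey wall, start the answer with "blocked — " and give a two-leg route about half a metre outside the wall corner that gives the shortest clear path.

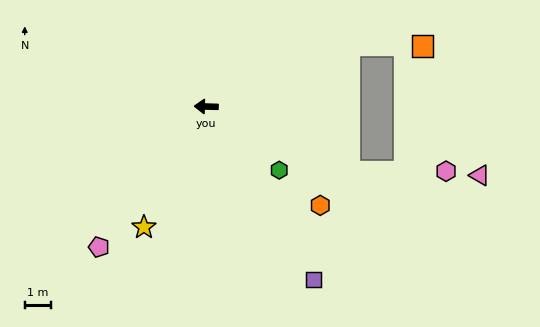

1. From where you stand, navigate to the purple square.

turn left 123°, forward 7.7 m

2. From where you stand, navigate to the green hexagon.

turn left 141°, forward 3.7 m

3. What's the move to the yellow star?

turn left 64°, forward 5.1 m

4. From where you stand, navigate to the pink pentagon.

turn left 54°, forward 6.7 m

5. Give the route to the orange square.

blocked — turn right 155°, forward 5.9 m, then turn right 24°, forward 2.8 m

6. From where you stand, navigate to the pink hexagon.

blocked — turn left 157°, forward 5.9 m, then turn left 25°, forward 3.7 m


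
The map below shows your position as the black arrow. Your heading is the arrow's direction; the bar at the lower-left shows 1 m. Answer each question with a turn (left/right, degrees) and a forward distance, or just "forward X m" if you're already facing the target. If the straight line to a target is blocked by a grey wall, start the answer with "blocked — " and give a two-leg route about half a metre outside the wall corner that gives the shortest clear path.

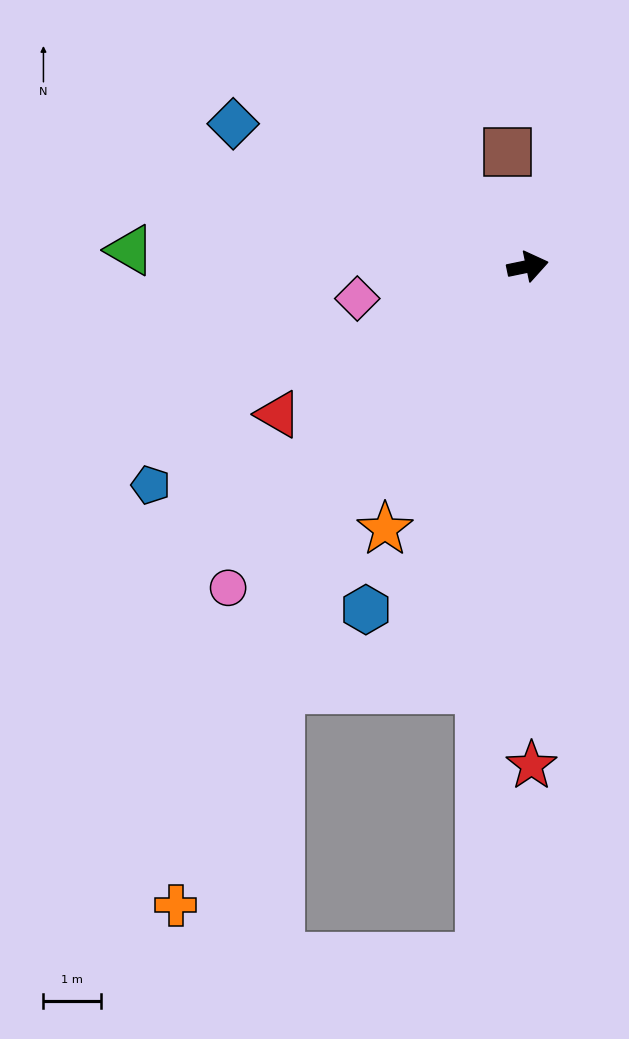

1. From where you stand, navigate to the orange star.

turn right 130°, forward 5.2 m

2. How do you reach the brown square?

turn left 88°, forward 2.0 m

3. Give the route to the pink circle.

turn right 145°, forward 7.7 m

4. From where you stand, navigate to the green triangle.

turn left 166°, forward 6.9 m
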